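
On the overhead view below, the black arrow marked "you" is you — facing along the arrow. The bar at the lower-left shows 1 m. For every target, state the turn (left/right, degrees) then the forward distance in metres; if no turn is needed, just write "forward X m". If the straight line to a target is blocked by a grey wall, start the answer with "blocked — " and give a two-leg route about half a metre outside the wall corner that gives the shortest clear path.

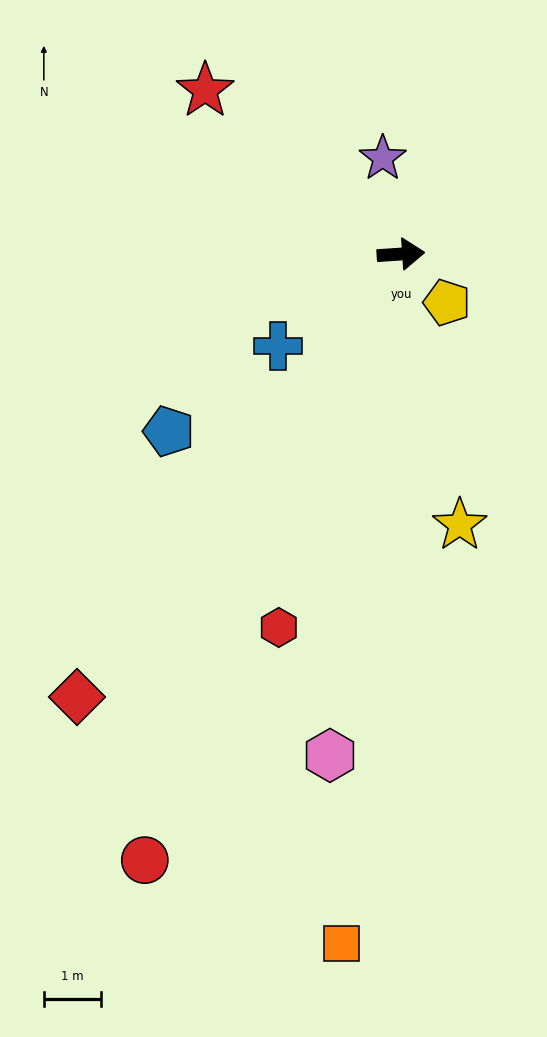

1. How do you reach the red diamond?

turn right 130°, forward 9.5 m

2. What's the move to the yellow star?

turn right 82°, forward 4.8 m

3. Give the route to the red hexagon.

turn right 112°, forward 6.8 m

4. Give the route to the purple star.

turn left 97°, forward 1.7 m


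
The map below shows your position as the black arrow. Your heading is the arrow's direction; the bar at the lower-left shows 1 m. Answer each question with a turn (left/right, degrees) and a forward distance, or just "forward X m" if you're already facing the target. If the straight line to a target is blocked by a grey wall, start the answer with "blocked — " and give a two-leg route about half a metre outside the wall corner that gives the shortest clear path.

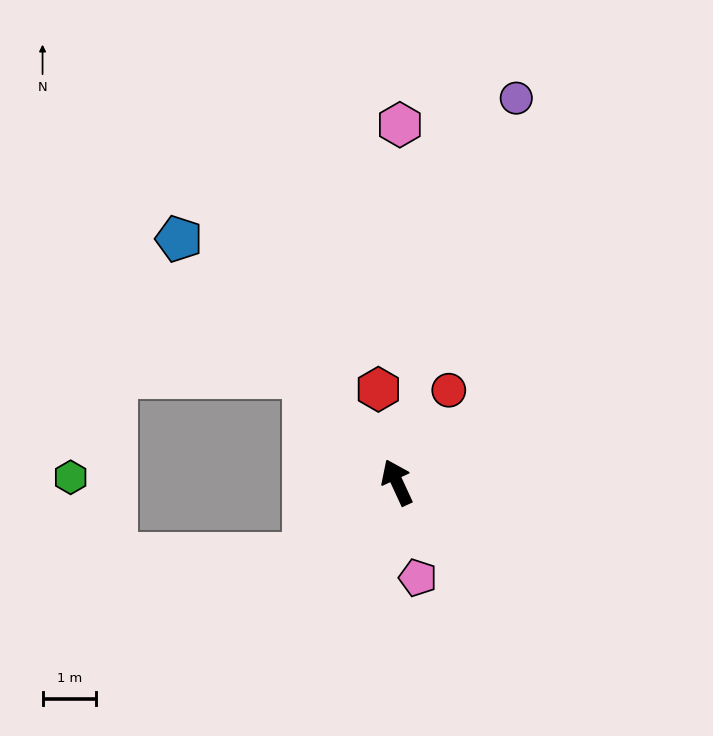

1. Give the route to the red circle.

turn right 54°, forward 2.0 m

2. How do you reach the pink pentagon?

turn left 167°, forward 1.8 m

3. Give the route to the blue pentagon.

turn left 17°, forward 6.1 m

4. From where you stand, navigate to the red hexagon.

turn right 13°, forward 1.8 m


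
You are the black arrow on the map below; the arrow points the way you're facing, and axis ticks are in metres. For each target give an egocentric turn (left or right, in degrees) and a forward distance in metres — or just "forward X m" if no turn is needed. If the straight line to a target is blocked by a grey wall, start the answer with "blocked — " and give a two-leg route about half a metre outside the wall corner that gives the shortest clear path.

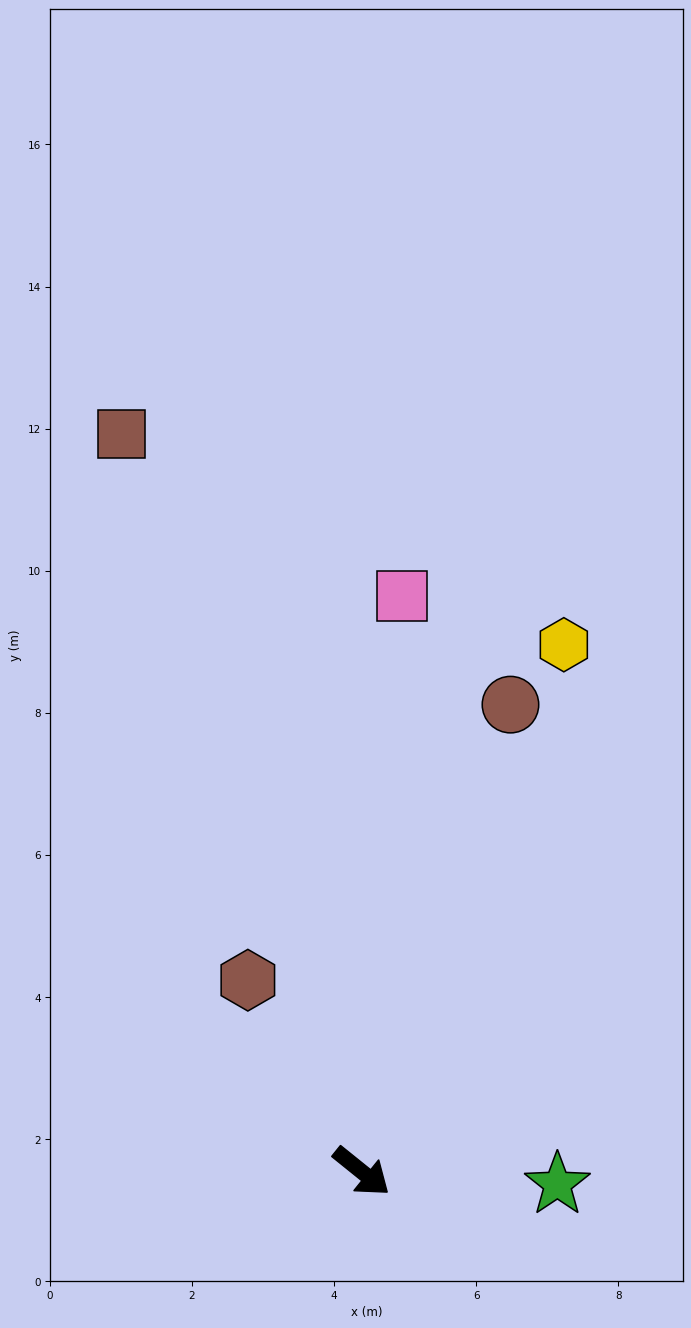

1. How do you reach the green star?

turn left 35°, forward 2.8 m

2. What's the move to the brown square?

turn left 147°, forward 10.9 m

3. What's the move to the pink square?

turn left 125°, forward 8.1 m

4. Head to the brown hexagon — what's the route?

turn left 160°, forward 3.1 m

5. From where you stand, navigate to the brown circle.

turn left 111°, forward 6.9 m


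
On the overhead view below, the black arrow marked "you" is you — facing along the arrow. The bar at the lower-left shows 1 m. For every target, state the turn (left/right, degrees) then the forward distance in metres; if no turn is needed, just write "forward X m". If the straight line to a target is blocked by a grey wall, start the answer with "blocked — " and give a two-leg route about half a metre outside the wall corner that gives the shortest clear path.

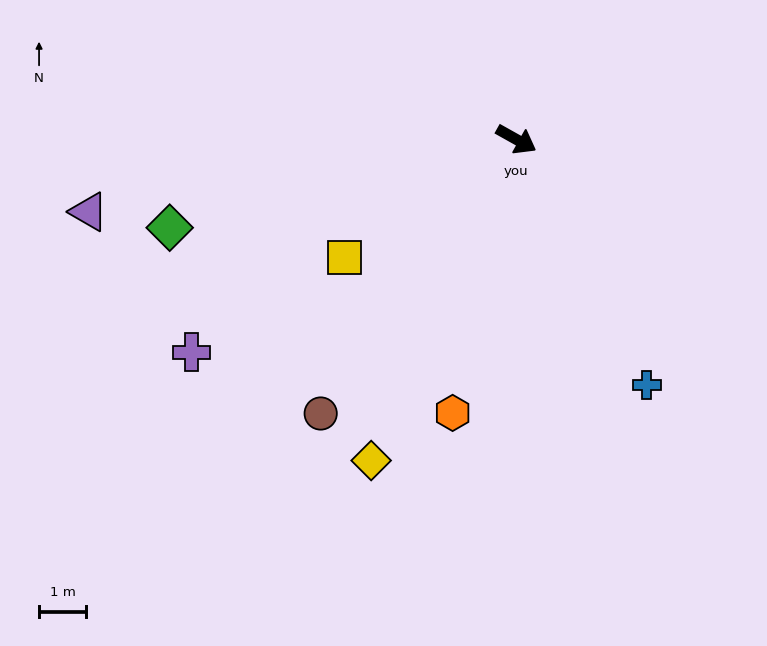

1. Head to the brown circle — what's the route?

turn right 96°, forward 7.1 m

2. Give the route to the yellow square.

turn right 116°, forward 4.4 m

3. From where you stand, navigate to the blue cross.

turn right 33°, forward 5.9 m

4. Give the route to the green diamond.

turn right 136°, forward 7.6 m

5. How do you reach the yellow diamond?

turn right 85°, forward 7.4 m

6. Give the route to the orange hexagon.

turn right 74°, forward 5.9 m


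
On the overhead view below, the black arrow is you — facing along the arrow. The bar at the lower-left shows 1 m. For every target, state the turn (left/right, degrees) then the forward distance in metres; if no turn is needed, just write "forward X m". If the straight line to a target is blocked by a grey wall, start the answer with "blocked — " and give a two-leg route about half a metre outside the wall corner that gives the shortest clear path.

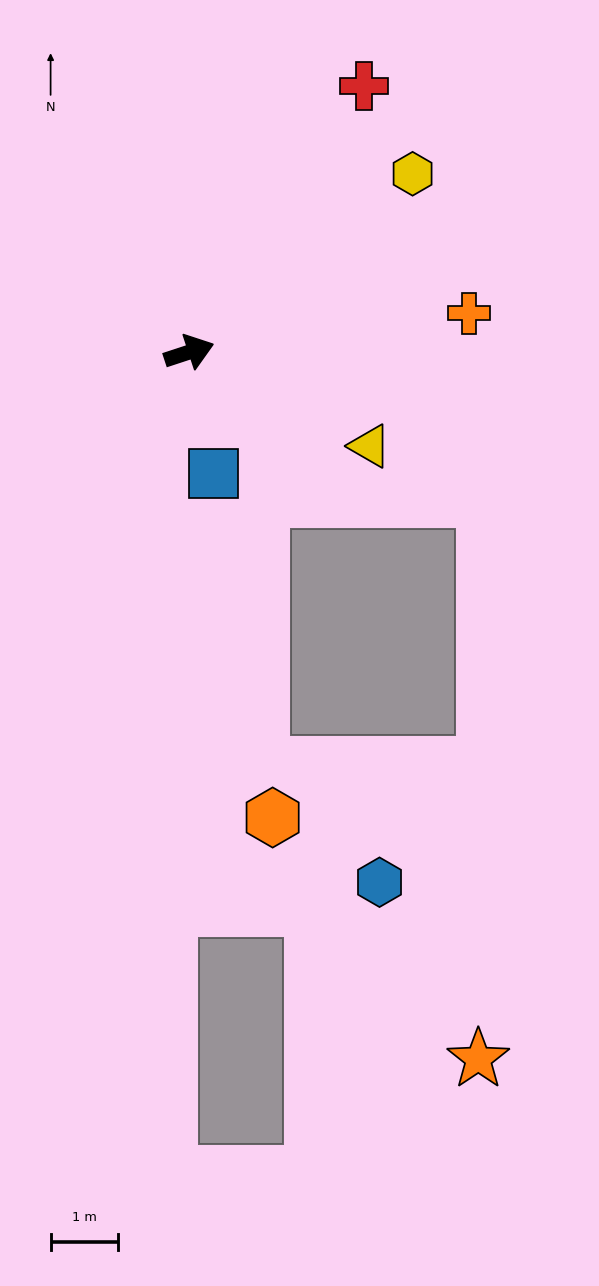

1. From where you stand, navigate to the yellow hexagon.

turn left 20°, forward 4.3 m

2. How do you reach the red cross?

turn left 38°, forward 4.7 m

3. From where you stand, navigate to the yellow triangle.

turn right 46°, forward 3.0 m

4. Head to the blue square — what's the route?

turn right 97°, forward 1.8 m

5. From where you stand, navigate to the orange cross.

turn right 10°, forward 4.2 m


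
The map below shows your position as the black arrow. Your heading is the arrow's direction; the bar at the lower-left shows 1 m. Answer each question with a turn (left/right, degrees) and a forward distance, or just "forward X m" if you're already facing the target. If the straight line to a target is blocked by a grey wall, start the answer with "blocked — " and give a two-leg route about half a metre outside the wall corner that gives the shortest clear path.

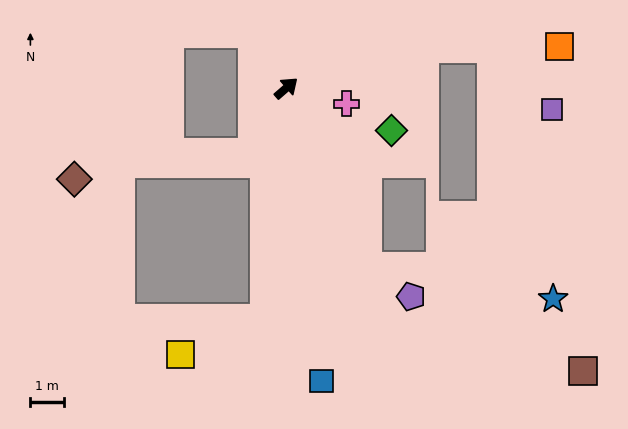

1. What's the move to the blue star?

blocked — turn right 106°, forward 5.8 m, then turn left 55°, forward 5.5 m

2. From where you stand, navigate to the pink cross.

turn right 56°, forward 1.8 m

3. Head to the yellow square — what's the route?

blocked — turn right 136°, forward 6.8 m, then turn right 62°, forward 2.7 m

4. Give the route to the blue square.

turn right 124°, forward 8.7 m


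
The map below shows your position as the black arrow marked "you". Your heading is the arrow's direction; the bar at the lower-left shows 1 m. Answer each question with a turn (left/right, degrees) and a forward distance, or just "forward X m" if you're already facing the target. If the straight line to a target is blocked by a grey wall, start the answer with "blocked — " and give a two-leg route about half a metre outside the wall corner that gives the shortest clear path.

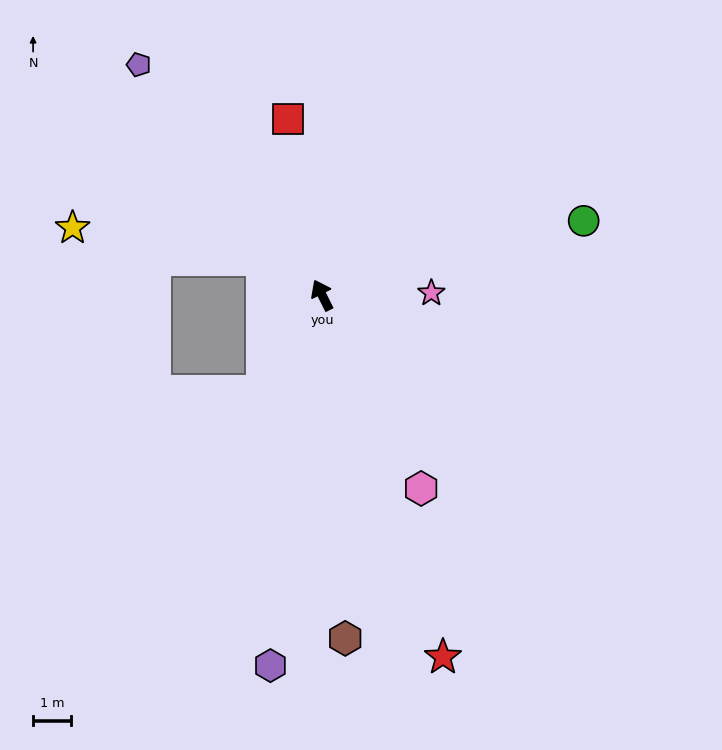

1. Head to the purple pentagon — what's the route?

turn left 12°, forward 7.7 m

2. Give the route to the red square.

turn right 16°, forward 4.7 m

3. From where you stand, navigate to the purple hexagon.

turn left 145°, forward 9.8 m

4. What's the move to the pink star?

turn right 115°, forward 2.9 m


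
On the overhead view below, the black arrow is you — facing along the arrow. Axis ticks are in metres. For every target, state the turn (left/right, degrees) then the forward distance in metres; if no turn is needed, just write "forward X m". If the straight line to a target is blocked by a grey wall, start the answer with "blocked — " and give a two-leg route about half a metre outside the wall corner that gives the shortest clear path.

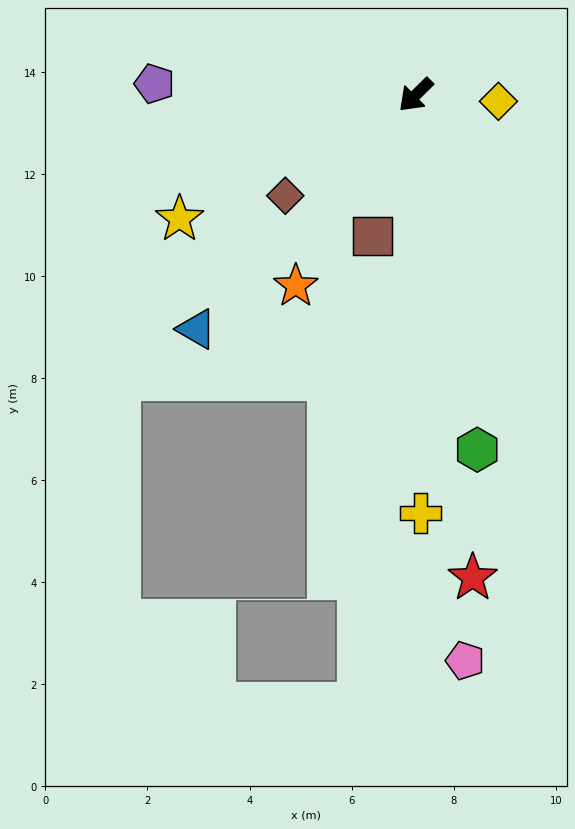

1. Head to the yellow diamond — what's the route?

turn left 131°, forward 1.6 m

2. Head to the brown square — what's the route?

turn left 28°, forward 2.9 m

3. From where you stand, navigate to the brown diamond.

turn right 7°, forward 3.2 m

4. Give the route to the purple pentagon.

turn right 47°, forward 5.1 m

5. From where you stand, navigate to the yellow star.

turn right 17°, forward 5.2 m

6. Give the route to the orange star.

turn left 13°, forward 4.4 m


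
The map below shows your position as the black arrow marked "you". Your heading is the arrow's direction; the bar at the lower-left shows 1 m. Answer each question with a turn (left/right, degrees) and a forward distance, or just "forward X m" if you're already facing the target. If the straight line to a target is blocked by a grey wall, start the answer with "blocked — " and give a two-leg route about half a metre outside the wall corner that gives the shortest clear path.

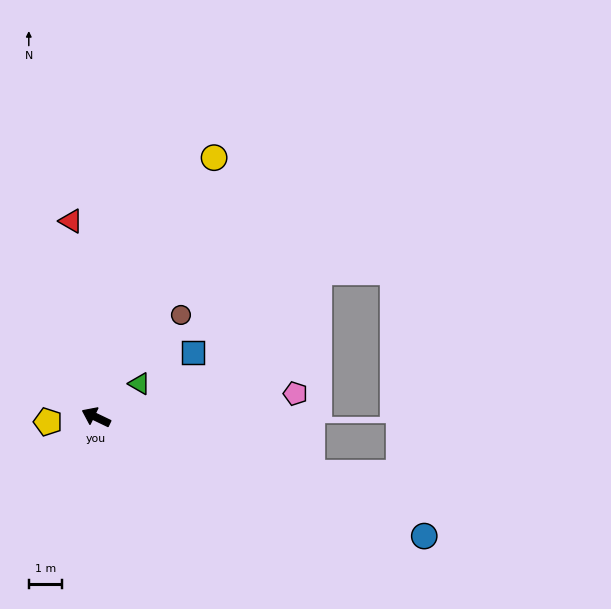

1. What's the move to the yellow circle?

turn right 89°, forward 8.6 m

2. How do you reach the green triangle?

turn right 117°, forward 1.6 m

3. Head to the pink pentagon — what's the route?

turn right 148°, forward 6.0 m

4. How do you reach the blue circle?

turn right 174°, forward 10.5 m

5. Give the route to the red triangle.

turn right 57°, forward 5.9 m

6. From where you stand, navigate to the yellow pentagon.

turn left 31°, forward 1.5 m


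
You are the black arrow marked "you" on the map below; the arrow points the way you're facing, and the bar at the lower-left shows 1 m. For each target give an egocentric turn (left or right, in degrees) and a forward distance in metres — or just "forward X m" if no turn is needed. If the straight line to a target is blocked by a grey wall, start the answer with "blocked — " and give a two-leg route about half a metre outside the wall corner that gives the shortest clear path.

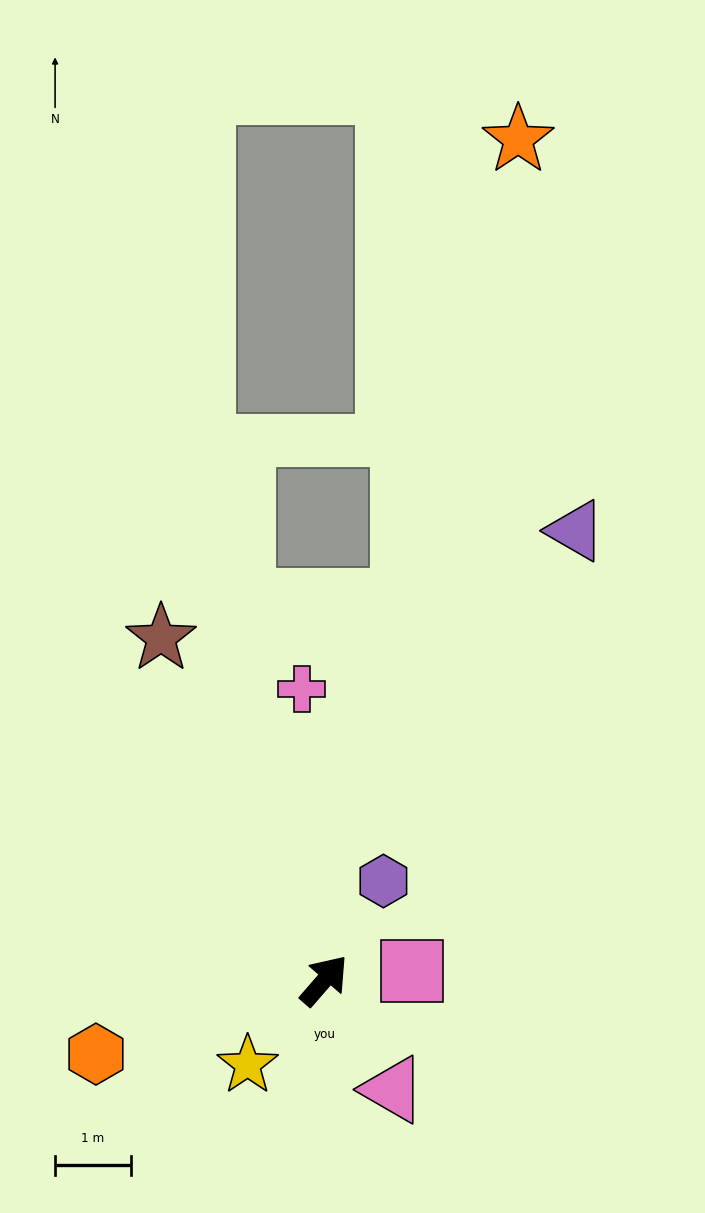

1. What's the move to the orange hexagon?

turn left 149°, forward 3.2 m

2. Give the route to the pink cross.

turn left 45°, forward 3.9 m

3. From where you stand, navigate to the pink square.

turn right 43°, forward 1.2 m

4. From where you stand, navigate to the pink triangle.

turn right 107°, forward 1.7 m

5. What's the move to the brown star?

turn left 66°, forward 5.0 m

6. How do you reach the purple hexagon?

turn left 10°, forward 1.5 m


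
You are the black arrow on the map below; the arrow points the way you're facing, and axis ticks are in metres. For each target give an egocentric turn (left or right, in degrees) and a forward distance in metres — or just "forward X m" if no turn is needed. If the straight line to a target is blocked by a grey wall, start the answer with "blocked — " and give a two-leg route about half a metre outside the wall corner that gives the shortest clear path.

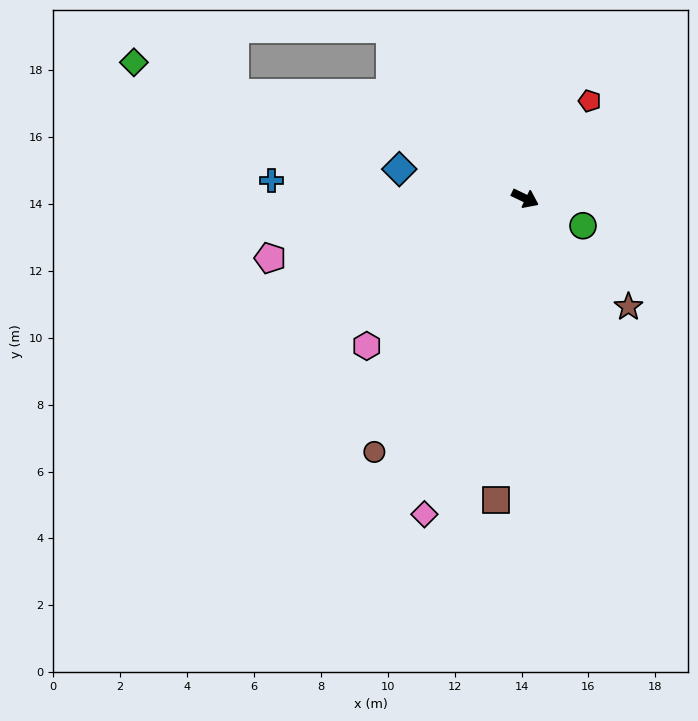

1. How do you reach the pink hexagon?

turn right 111°, forward 6.5 m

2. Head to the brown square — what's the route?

turn right 70°, forward 9.1 m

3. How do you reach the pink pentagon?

turn right 141°, forward 7.8 m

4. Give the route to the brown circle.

turn right 95°, forward 8.8 m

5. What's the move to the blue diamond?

turn right 167°, forward 3.9 m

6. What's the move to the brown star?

turn right 21°, forward 4.5 m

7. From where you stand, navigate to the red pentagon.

turn left 82°, forward 3.5 m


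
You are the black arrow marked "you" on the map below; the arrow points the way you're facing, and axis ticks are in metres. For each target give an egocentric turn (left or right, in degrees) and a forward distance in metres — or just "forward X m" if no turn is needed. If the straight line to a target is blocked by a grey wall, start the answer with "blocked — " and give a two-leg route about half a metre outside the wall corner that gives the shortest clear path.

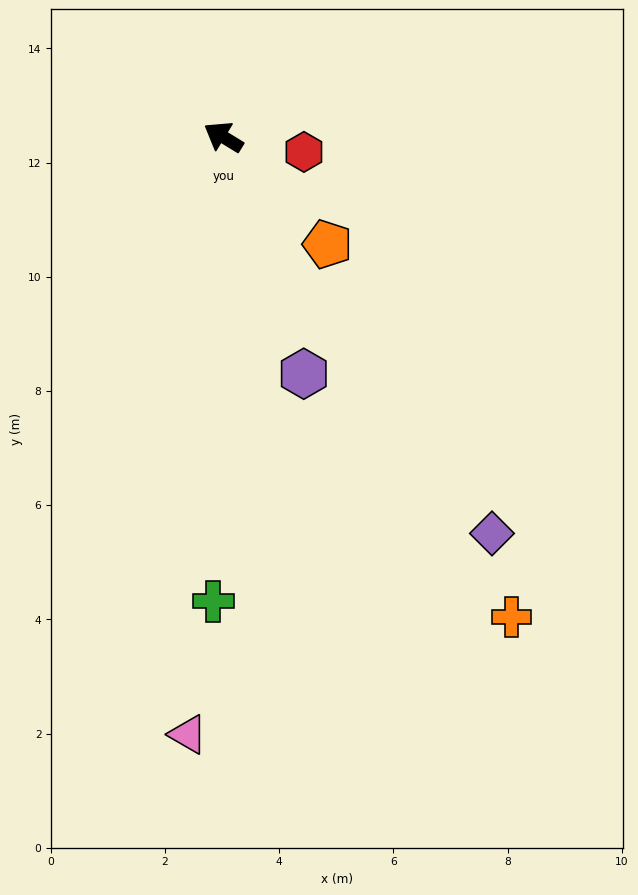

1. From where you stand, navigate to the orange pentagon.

turn left 166°, forward 2.6 m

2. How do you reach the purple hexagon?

turn left 140°, forward 4.4 m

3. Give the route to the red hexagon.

turn right 159°, forward 1.4 m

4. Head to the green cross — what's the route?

turn left 120°, forward 8.1 m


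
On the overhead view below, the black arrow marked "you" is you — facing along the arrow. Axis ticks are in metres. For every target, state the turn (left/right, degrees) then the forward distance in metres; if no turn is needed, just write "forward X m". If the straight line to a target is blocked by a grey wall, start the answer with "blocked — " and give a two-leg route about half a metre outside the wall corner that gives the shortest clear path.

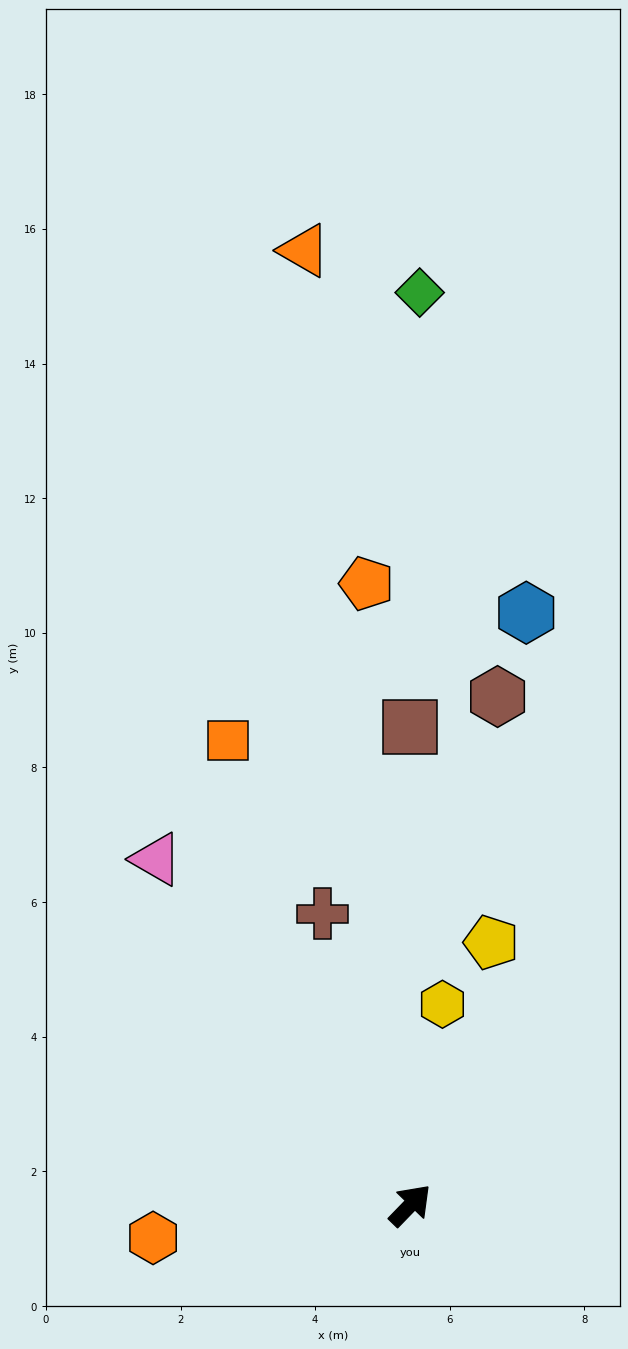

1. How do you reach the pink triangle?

turn left 80°, forward 6.4 m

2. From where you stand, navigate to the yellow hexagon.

turn left 35°, forward 3.0 m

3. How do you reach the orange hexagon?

turn left 141°, forward 3.9 m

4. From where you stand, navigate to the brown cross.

turn left 61°, forward 4.5 m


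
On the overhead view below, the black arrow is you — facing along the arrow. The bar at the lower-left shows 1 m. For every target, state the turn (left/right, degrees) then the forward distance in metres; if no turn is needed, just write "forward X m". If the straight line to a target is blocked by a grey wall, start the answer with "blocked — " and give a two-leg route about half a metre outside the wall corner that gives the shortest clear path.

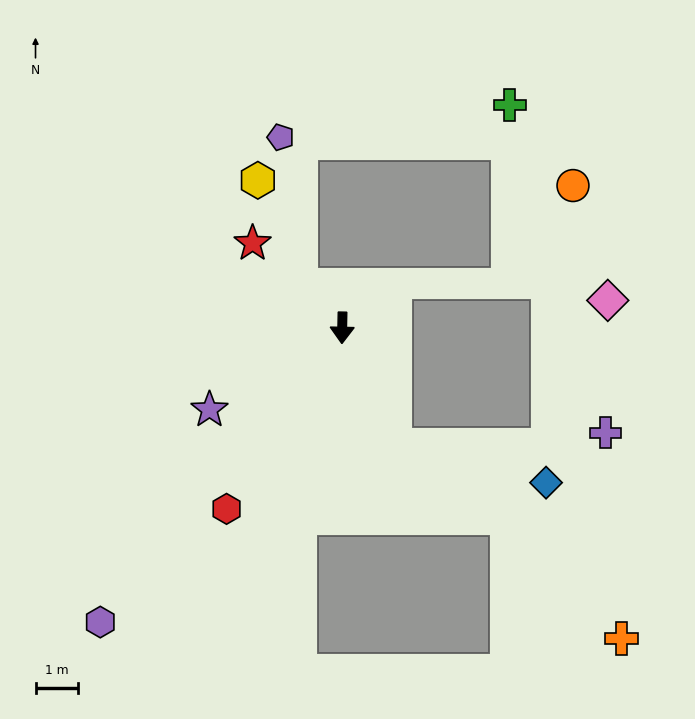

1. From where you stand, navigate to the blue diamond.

blocked — turn left 25°, forward 3.0 m, then turn left 53°, forward 3.7 m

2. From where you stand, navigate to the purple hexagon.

turn right 38°, forward 8.9 m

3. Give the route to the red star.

turn right 132°, forward 2.9 m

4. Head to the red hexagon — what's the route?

turn right 31°, forward 5.0 m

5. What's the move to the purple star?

turn right 57°, forward 3.6 m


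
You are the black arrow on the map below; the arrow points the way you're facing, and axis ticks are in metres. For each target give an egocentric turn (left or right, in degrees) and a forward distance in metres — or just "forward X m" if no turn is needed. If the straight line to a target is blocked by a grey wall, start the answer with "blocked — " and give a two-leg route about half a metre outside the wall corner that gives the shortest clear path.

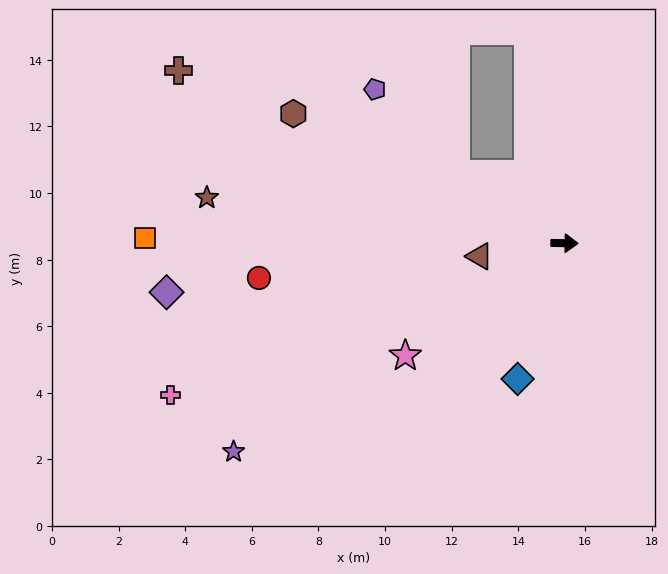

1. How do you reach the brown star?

turn left 174°, forward 10.8 m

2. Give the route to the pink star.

turn right 144°, forward 5.9 m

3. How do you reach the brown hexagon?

turn left 155°, forward 9.0 m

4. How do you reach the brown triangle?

turn right 170°, forward 2.6 m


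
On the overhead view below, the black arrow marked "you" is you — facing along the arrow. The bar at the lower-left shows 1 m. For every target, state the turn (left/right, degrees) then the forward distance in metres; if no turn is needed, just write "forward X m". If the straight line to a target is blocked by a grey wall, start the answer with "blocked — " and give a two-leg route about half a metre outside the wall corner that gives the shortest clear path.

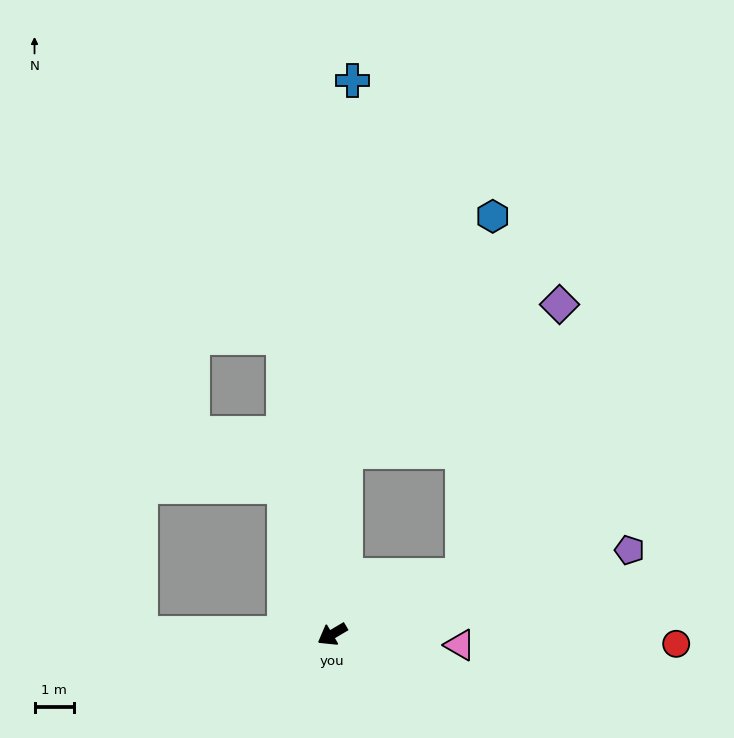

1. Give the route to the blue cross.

turn right 123°, forward 14.0 m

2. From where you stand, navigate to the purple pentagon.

turn left 165°, forward 7.8 m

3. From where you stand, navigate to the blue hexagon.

blocked — turn right 125°, forward 4.6 m, then turn right 27°, forward 7.0 m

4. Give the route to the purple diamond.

blocked — turn left 174°, forward 3.6 m, then turn left 46°, forward 7.3 m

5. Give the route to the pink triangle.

turn left 145°, forward 3.2 m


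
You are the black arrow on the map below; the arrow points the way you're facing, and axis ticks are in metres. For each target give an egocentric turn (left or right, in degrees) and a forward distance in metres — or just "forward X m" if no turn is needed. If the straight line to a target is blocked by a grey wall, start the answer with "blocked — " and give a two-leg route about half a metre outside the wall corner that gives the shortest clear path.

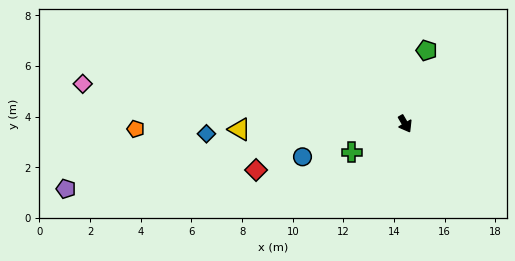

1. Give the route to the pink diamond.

turn right 127°, forward 12.8 m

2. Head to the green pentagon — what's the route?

turn left 134°, forward 3.0 m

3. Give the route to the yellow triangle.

turn right 118°, forward 6.5 m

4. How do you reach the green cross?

turn right 92°, forward 2.4 m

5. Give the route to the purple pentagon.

turn right 109°, forward 13.6 m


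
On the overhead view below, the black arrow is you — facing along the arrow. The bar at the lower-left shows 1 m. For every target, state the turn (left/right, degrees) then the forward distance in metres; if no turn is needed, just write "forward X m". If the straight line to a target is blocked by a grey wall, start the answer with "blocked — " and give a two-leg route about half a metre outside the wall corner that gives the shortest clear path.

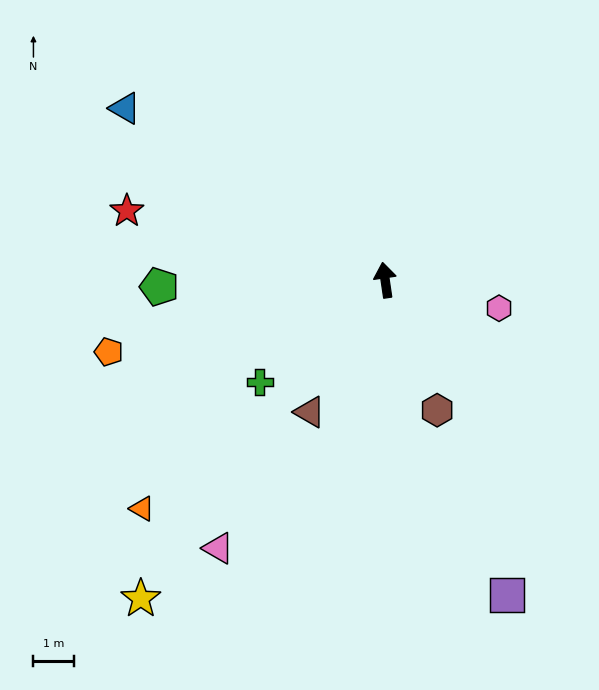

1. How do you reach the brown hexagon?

turn right 167°, forward 3.4 m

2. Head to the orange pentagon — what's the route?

turn left 96°, forward 7.0 m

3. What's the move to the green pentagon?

turn left 83°, forward 5.5 m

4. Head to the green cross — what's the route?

turn left 121°, forward 3.9 m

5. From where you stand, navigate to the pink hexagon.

turn right 112°, forward 2.9 m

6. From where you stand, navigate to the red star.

turn left 67°, forward 6.5 m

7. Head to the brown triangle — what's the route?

turn left 142°, forward 3.7 m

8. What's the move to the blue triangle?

turn left 48°, forward 7.6 m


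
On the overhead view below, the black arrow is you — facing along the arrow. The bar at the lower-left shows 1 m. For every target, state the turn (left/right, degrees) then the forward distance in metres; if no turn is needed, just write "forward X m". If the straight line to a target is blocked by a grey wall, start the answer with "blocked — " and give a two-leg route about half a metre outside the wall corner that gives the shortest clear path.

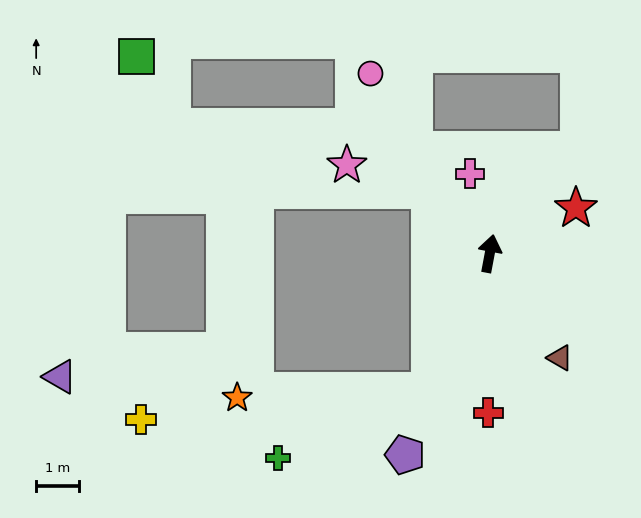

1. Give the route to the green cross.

blocked — turn left 167°, forward 3.5 m, then turn right 42°, forward 3.9 m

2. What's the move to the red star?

turn right 52°, forward 2.3 m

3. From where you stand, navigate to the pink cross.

turn left 24°, forward 1.9 m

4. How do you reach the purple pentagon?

turn left 168°, forward 5.1 m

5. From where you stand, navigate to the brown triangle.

turn right 135°, forward 2.9 m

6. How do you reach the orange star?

blocked — turn left 167°, forward 3.5 m, then turn right 64°, forward 4.5 m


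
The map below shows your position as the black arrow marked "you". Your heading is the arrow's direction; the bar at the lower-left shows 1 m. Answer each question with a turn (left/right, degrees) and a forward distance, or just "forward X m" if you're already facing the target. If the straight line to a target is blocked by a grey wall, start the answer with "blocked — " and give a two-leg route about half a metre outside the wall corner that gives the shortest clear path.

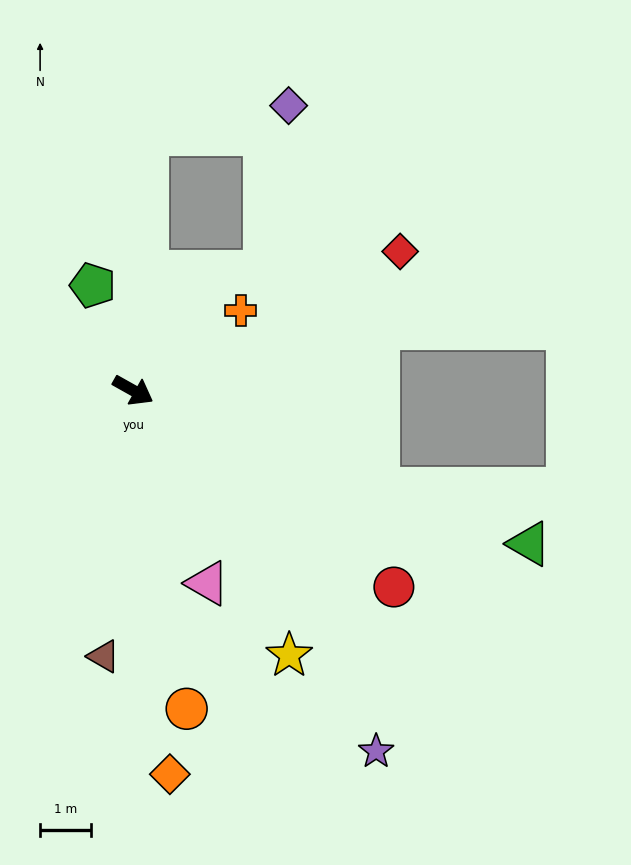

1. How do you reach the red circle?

turn right 8°, forward 6.4 m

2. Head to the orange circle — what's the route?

turn right 51°, forward 6.3 m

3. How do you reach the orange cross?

turn left 66°, forward 2.6 m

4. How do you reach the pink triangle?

turn right 40°, forward 4.1 m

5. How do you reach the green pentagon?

turn left 140°, forward 2.2 m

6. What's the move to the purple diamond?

blocked — turn left 116°, forward 5.1 m, then turn right 75°, forward 2.8 m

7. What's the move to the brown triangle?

turn right 67°, forward 5.3 m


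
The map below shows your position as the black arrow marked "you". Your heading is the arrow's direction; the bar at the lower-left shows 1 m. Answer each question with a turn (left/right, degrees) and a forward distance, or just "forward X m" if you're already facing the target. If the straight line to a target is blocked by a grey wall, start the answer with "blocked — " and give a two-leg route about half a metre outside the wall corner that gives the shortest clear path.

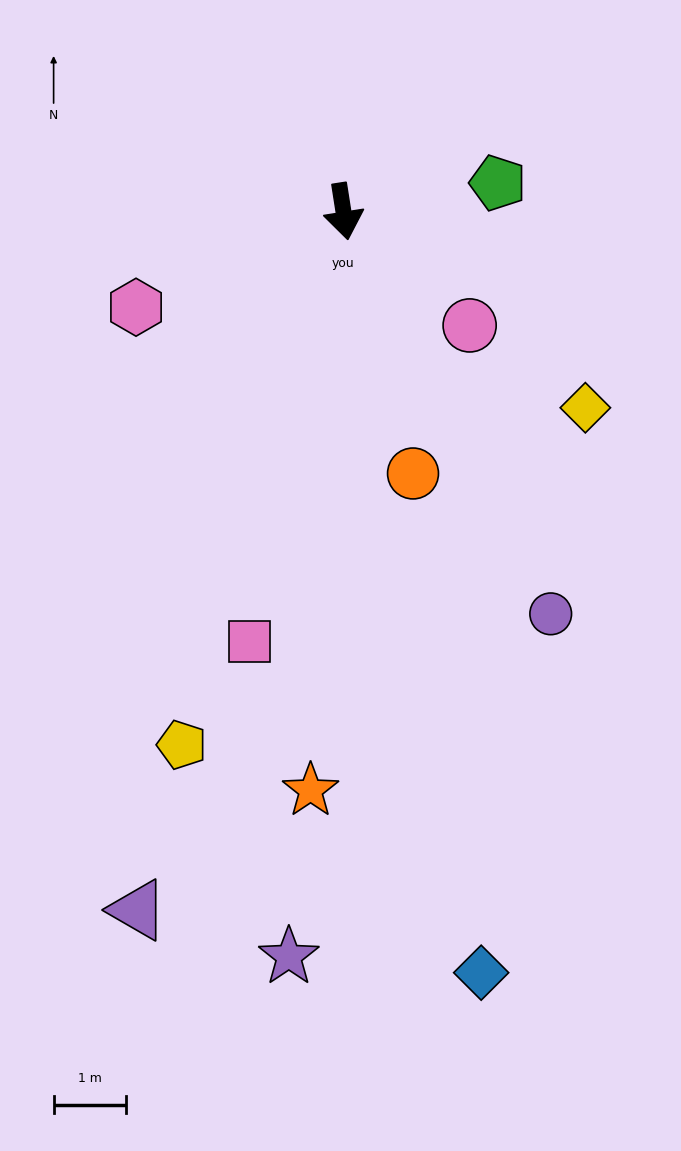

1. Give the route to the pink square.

turn right 21°, forward 6.1 m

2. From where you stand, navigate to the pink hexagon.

turn right 74°, forward 3.1 m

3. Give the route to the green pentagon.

turn left 92°, forward 2.2 m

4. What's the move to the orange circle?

turn left 6°, forward 3.7 m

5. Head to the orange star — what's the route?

turn right 12°, forward 8.0 m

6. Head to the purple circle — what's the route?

turn left 18°, forward 6.2 m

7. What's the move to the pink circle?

turn left 39°, forward 2.3 m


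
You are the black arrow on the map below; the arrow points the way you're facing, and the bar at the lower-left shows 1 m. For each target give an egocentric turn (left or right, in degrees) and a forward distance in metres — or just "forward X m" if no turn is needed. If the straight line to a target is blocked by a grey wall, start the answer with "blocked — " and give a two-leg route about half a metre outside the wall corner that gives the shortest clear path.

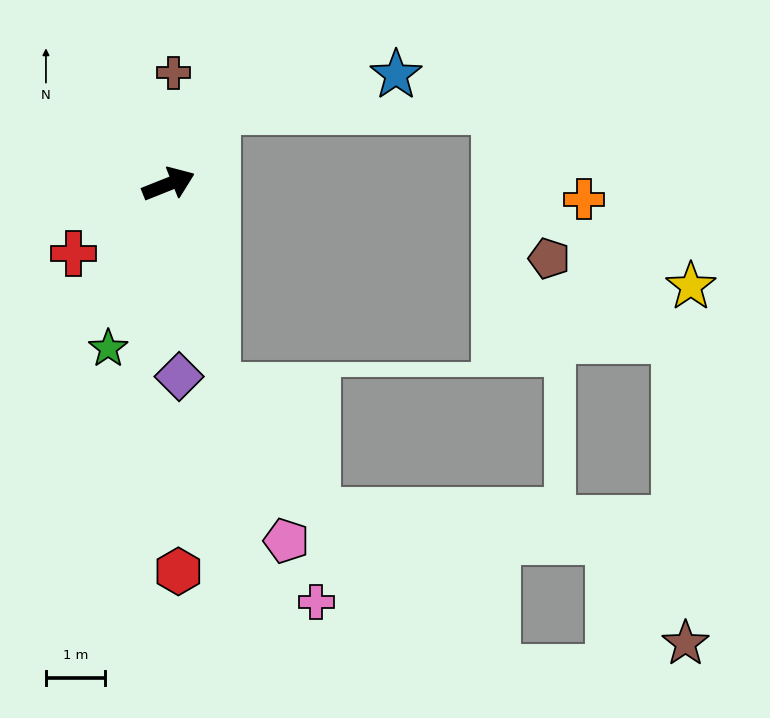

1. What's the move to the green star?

turn right 132°, forward 3.0 m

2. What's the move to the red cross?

turn right 166°, forward 2.0 m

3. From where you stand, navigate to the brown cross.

turn left 66°, forward 1.9 m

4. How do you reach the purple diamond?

turn right 109°, forward 3.3 m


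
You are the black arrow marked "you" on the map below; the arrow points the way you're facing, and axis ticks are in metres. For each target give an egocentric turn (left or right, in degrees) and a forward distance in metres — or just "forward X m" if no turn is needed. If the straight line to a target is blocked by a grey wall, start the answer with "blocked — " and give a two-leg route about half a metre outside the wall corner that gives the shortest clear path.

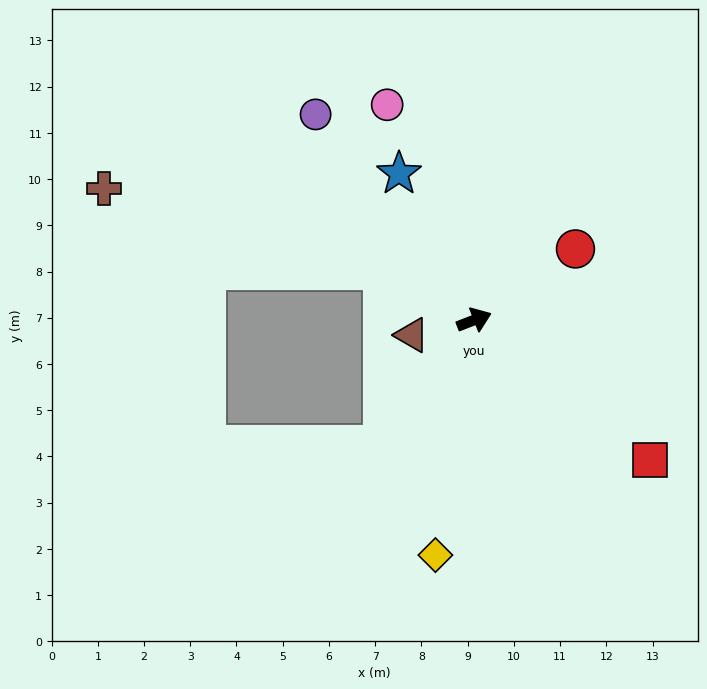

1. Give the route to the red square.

turn right 60°, forward 4.9 m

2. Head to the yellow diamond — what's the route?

turn right 121°, forward 5.2 m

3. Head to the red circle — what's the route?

turn left 14°, forward 2.7 m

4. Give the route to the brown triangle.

turn left 172°, forward 1.4 m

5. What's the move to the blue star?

turn left 96°, forward 3.6 m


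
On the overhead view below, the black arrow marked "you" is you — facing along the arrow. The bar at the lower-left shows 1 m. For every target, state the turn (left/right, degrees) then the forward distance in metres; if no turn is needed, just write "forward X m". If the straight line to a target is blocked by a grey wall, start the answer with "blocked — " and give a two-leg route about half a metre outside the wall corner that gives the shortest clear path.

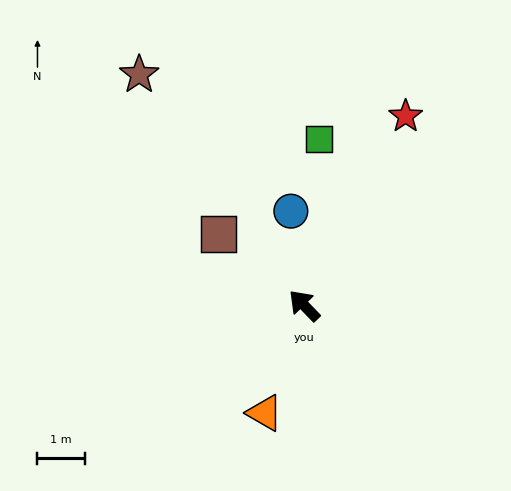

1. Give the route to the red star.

turn right 72°, forward 4.5 m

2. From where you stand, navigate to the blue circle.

turn right 36°, forward 2.0 m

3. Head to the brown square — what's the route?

turn left 6°, forward 2.4 m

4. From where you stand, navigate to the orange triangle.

turn left 116°, forward 2.4 m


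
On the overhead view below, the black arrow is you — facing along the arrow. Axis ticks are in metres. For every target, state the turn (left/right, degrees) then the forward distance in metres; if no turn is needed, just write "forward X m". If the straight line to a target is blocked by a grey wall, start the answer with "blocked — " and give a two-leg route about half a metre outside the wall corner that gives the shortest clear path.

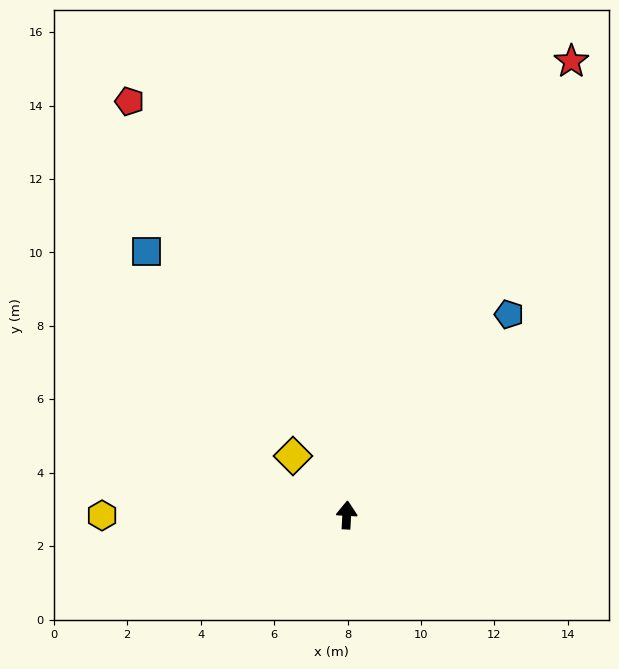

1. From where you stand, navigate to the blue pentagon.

turn right 36°, forward 7.0 m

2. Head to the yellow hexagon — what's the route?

turn left 93°, forward 6.7 m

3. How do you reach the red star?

turn right 23°, forward 13.8 m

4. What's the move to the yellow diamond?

turn left 45°, forward 2.2 m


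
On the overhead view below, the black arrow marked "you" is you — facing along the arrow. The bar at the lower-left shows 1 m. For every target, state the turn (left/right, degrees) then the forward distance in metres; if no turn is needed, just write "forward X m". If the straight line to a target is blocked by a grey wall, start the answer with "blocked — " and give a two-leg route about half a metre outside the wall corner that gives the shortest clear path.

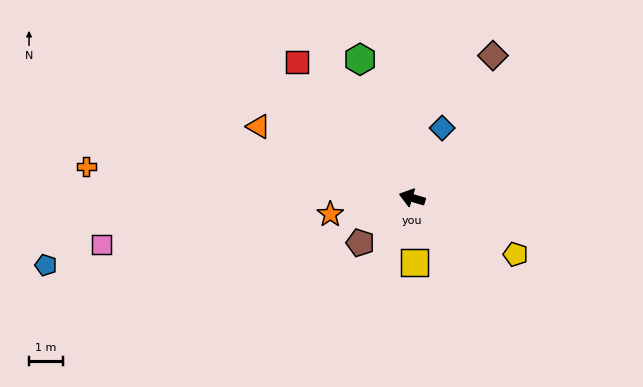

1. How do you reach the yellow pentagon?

turn left 168°, forward 3.5 m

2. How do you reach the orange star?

turn left 28°, forward 2.5 m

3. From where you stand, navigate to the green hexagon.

turn right 53°, forward 4.4 m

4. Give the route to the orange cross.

turn left 11°, forward 9.8 m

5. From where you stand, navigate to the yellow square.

turn left 109°, forward 1.9 m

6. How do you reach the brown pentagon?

turn left 57°, forward 2.0 m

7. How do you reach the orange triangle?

turn right 8°, forward 5.1 m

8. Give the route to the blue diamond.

turn right 97°, forward 2.3 m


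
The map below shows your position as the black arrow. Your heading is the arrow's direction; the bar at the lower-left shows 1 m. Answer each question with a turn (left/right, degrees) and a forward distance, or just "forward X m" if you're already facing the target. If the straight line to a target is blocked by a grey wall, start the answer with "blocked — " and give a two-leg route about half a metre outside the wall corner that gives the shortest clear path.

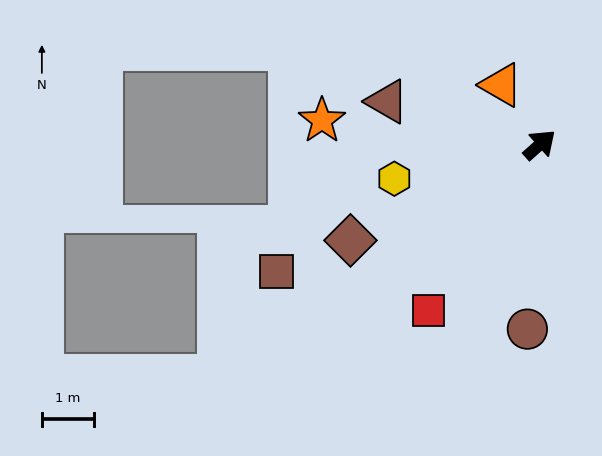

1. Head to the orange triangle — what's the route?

turn left 81°, forward 1.4 m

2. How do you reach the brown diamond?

turn left 165°, forward 4.1 m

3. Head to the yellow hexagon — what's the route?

turn left 151°, forward 2.9 m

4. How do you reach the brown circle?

turn right 136°, forward 3.5 m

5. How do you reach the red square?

turn right 165°, forward 3.8 m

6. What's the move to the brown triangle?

turn left 123°, forward 3.0 m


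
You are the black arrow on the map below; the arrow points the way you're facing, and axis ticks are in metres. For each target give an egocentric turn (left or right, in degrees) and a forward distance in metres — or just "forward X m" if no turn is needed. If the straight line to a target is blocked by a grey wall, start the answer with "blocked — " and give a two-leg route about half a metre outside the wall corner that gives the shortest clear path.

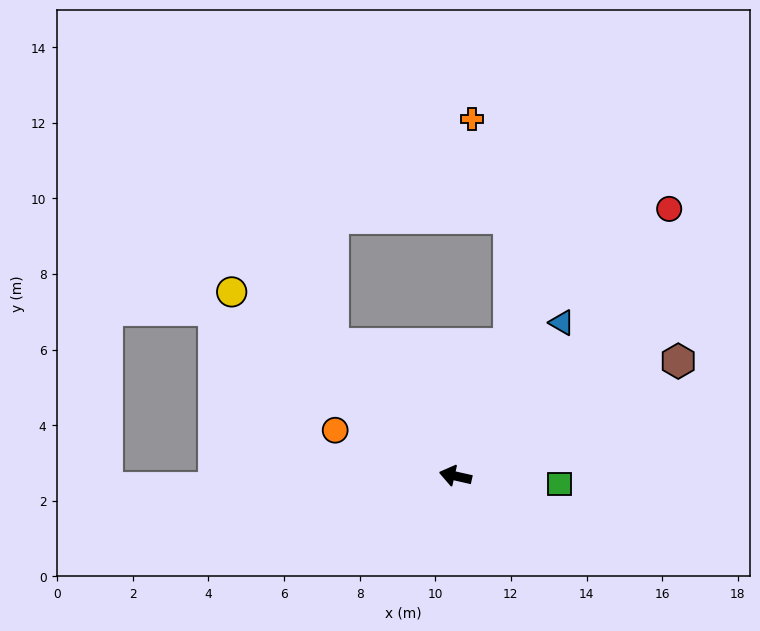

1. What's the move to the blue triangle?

turn right 112°, forward 4.9 m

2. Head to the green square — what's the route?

turn right 172°, forward 2.8 m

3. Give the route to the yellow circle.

turn right 27°, forward 7.7 m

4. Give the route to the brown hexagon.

turn right 140°, forward 6.6 m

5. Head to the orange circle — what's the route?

turn right 8°, forward 3.4 m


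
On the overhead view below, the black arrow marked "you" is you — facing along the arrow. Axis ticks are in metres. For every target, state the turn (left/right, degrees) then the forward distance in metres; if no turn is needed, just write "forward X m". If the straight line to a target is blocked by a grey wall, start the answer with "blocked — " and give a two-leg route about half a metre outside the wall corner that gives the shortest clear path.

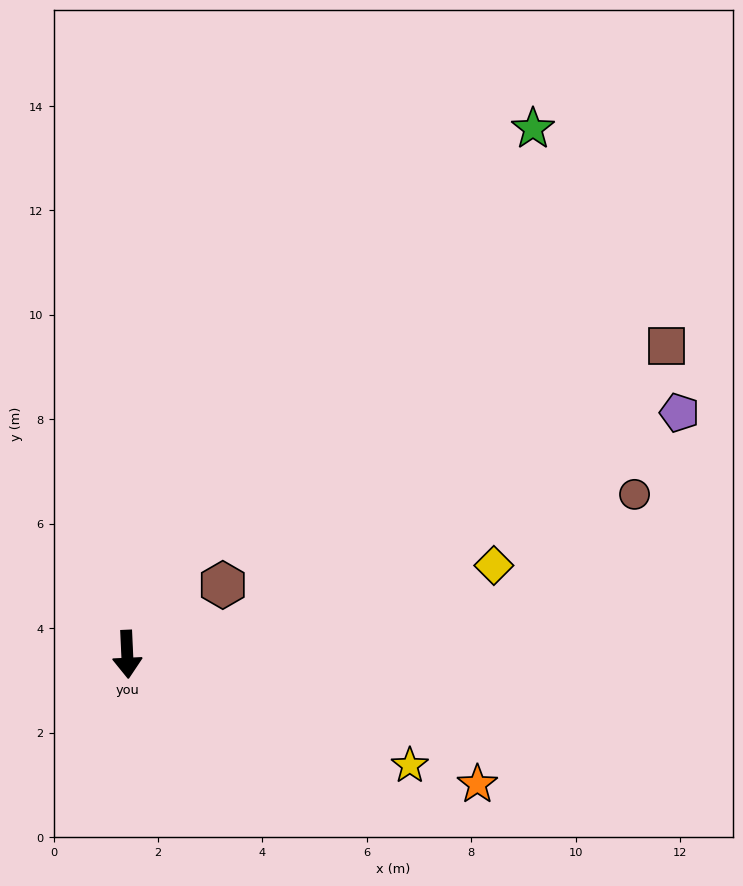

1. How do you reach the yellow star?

turn left 66°, forward 5.8 m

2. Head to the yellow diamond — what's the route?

turn left 101°, forward 7.2 m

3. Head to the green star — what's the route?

turn left 140°, forward 12.7 m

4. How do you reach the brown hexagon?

turn left 123°, forward 2.3 m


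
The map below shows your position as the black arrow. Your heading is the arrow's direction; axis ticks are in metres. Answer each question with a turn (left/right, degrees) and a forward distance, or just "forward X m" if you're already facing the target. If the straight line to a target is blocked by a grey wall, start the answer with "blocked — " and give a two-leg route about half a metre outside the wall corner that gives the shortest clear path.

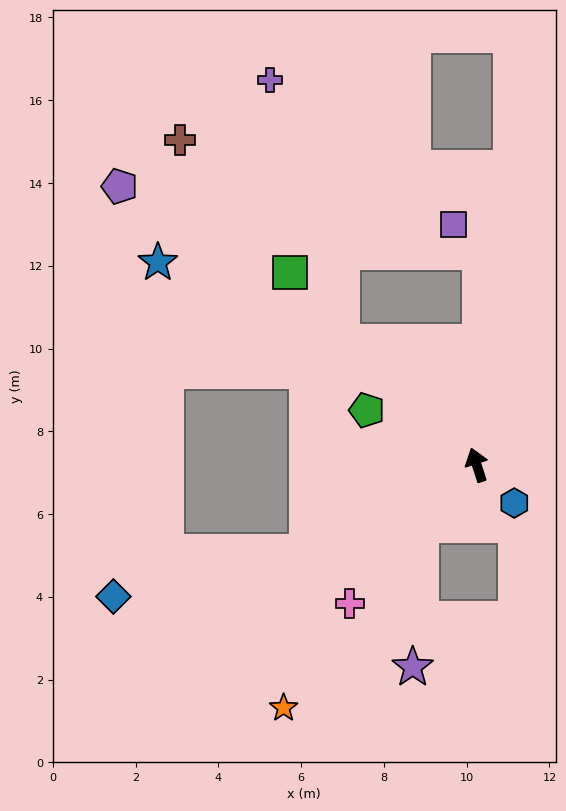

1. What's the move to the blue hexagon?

turn right 153°, forward 1.3 m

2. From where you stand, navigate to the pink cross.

turn left 120°, forward 4.5 m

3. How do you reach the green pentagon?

turn left 46°, forward 3.0 m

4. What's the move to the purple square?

blocked — turn right 19°, forward 5.1 m, then turn left 44°, forward 0.9 m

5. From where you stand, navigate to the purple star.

blocked — turn left 119°, forward 2.0 m, then turn left 40°, forward 3.4 m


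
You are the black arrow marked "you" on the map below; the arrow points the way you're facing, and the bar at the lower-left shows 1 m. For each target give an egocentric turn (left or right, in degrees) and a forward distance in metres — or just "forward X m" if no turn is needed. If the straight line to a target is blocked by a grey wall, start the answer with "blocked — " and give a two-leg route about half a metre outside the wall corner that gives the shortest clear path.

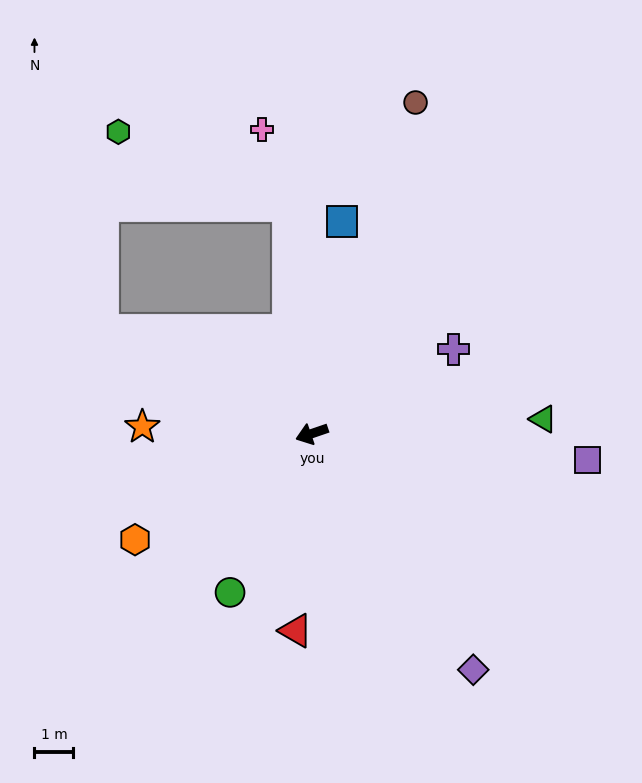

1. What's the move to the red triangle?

turn left 66°, forward 5.1 m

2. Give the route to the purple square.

turn left 156°, forward 7.1 m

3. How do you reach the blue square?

turn right 117°, forward 5.5 m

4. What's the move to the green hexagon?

blocked — turn right 103°, forward 5.9 m, then turn left 61°, forward 4.8 m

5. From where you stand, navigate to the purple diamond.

turn left 105°, forward 7.3 m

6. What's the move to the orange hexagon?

turn left 12°, forward 5.3 m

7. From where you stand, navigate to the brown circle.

turn right 126°, forward 8.9 m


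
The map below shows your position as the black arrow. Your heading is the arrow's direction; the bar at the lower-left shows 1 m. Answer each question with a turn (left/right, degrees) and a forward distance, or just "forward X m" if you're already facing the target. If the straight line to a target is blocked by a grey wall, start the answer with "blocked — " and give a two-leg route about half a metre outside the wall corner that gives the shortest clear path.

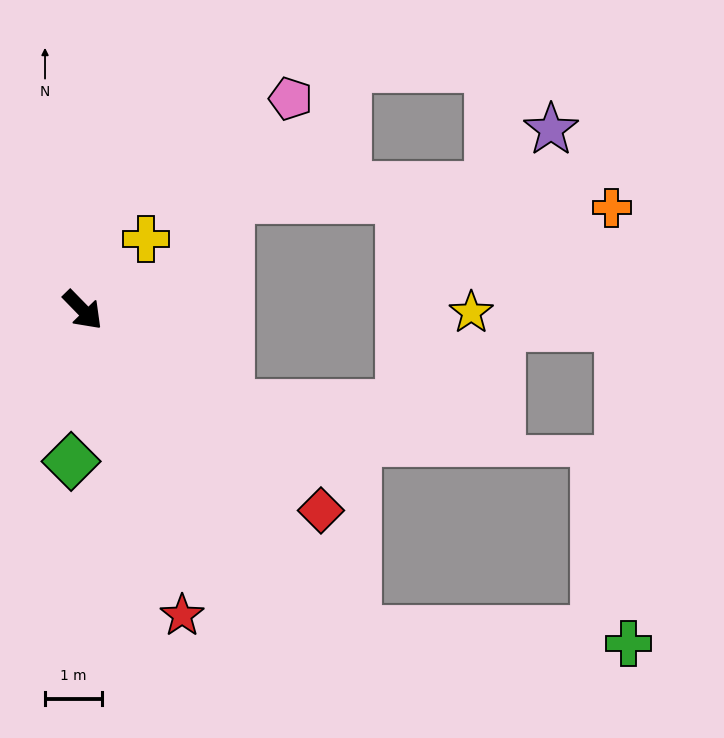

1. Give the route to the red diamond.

turn left 6°, forward 5.5 m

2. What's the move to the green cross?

blocked — turn right 4°, forward 7.4 m, then turn left 47°, forward 4.8 m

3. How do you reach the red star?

turn right 26°, forward 5.7 m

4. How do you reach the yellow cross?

turn left 94°, forward 1.7 m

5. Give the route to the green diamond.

turn right 49°, forward 2.7 m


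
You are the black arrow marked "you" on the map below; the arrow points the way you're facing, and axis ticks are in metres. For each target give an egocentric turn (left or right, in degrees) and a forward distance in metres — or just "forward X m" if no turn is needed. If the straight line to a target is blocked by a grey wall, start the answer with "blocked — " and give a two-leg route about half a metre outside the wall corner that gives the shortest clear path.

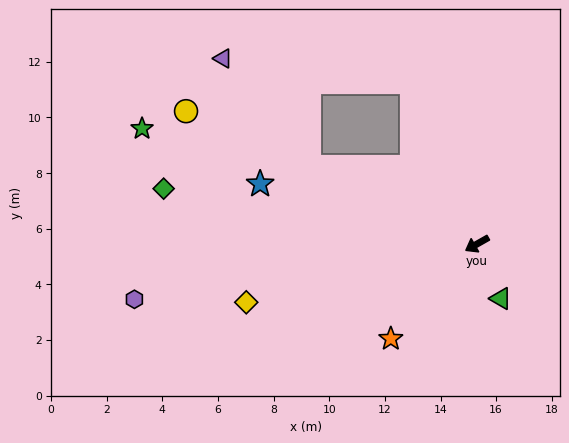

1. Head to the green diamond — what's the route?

turn right 40°, forward 11.4 m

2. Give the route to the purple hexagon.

turn right 20°, forward 12.5 m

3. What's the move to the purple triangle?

blocked — turn right 54°, forward 6.6 m, then turn right 27°, forward 5.0 m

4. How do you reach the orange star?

turn left 18°, forward 4.6 m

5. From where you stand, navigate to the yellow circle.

turn right 54°, forward 11.5 m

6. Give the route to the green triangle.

turn left 84°, forward 2.1 m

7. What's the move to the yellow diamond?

turn right 15°, forward 8.6 m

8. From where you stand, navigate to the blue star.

turn right 45°, forward 8.1 m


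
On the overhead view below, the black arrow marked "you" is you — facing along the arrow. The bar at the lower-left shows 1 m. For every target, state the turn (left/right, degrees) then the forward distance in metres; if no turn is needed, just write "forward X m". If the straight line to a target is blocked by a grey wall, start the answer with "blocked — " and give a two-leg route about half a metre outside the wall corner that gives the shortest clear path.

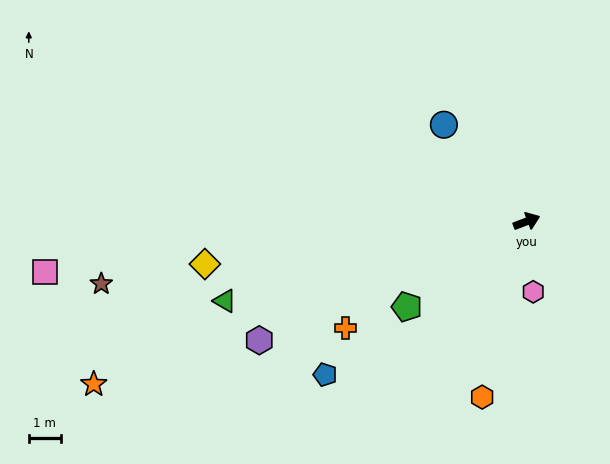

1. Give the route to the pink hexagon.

turn right 106°, forward 2.2 m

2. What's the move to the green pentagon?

turn right 165°, forward 4.6 m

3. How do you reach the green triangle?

turn left 174°, forward 9.7 m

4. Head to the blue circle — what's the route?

turn left 110°, forward 4.0 m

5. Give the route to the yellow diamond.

turn left 167°, forward 10.1 m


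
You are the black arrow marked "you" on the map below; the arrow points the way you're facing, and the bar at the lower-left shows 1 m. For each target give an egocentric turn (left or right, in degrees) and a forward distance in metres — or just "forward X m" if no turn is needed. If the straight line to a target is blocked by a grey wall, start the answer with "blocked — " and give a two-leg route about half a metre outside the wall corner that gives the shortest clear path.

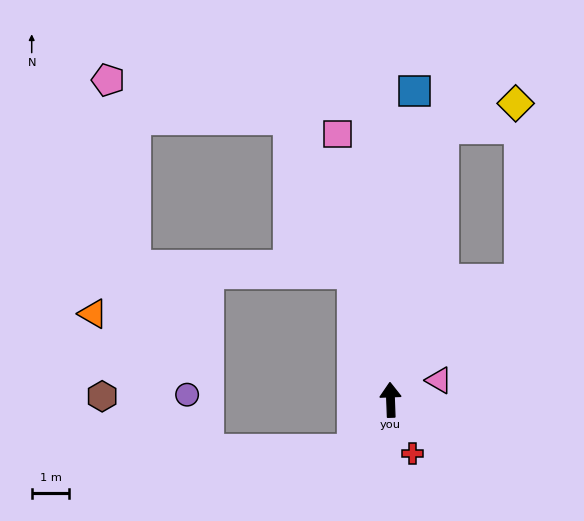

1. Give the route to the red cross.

turn right 160°, forward 1.5 m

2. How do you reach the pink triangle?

turn right 70°, forward 1.4 m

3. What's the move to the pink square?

turn left 9°, forward 7.2 m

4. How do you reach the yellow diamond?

blocked — turn right 13°, forward 7.3 m, then turn right 60°, forward 2.0 m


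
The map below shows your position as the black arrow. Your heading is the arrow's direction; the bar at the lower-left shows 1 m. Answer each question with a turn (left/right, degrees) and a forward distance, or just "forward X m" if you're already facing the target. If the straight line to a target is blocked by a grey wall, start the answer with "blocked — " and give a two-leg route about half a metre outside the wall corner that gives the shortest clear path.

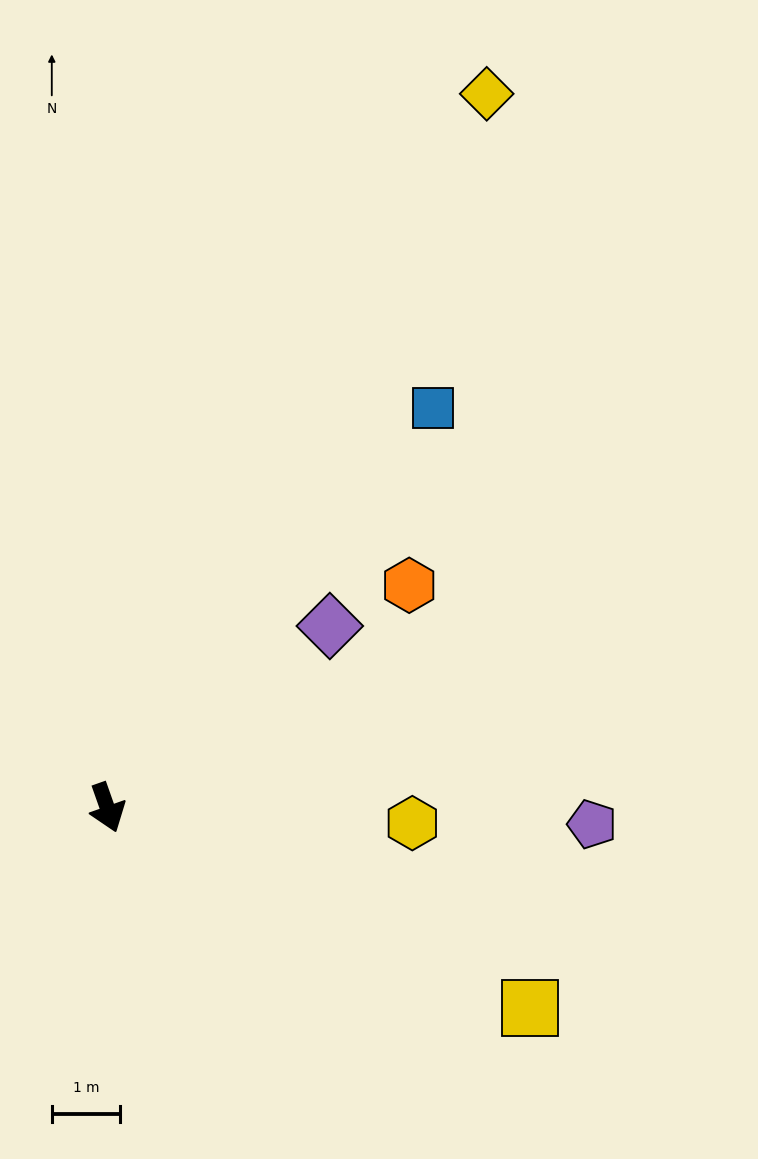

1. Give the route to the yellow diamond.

turn left 133°, forward 11.9 m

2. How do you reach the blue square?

turn left 121°, forward 7.6 m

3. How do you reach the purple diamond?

turn left 110°, forward 4.2 m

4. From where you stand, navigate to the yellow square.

turn left 45°, forward 6.9 m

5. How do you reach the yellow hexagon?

turn left 68°, forward 4.5 m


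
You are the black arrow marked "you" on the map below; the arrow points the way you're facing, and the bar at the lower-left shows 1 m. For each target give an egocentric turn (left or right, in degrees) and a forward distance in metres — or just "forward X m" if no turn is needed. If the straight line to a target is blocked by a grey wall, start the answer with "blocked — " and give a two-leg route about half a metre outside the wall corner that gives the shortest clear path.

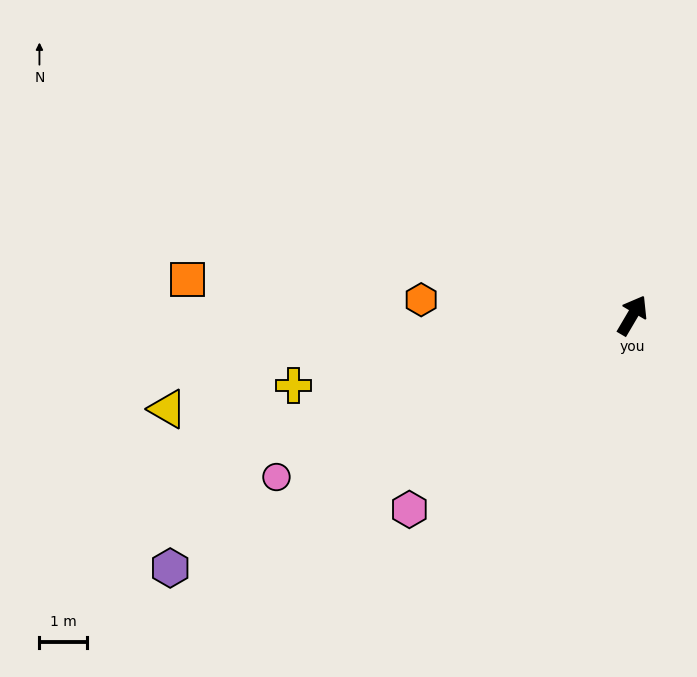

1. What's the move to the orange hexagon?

turn left 116°, forward 4.5 m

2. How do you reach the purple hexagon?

turn left 149°, forward 11.2 m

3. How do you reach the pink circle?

turn left 145°, forward 8.3 m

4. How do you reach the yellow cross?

turn left 132°, forward 7.3 m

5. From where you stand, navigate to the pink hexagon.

turn left 161°, forward 6.3 m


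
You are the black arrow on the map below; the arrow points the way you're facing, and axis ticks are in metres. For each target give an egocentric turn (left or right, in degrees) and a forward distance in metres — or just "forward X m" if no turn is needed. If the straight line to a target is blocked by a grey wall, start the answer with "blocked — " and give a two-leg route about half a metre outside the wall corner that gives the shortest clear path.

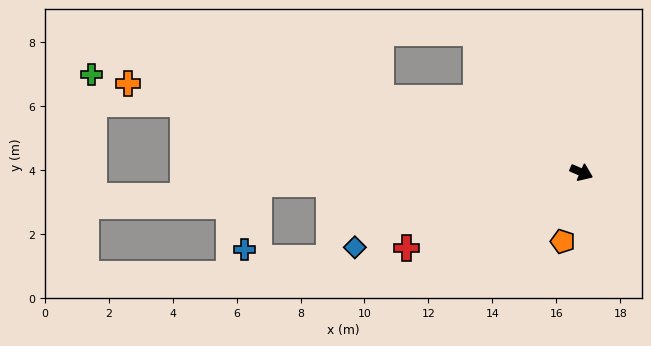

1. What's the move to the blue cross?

blocked — turn right 155°, forward 10.1 m, then turn left 76°, forward 2.1 m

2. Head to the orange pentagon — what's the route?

turn right 82°, forward 2.2 m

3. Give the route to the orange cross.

turn right 168°, forward 14.5 m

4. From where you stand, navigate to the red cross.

turn right 133°, forward 6.0 m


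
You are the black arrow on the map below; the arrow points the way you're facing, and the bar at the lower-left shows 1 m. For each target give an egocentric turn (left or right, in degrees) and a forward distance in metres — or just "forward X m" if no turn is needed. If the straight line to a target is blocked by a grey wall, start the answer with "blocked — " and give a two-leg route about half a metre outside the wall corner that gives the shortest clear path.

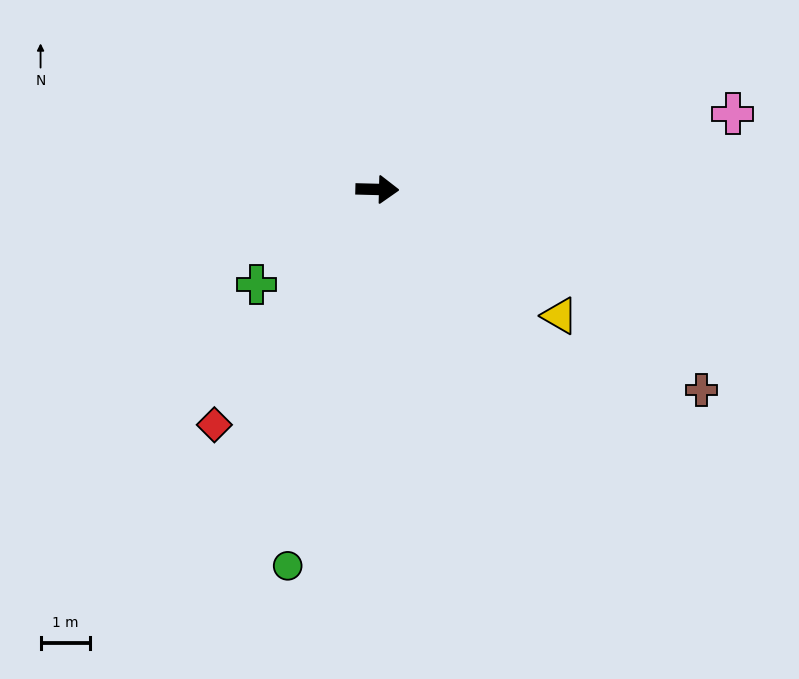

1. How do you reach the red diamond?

turn right 123°, forward 5.8 m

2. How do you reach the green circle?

turn right 102°, forward 7.8 m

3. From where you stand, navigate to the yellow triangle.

turn right 33°, forward 4.5 m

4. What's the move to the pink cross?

turn left 13°, forward 7.4 m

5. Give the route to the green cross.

turn right 140°, forward 3.1 m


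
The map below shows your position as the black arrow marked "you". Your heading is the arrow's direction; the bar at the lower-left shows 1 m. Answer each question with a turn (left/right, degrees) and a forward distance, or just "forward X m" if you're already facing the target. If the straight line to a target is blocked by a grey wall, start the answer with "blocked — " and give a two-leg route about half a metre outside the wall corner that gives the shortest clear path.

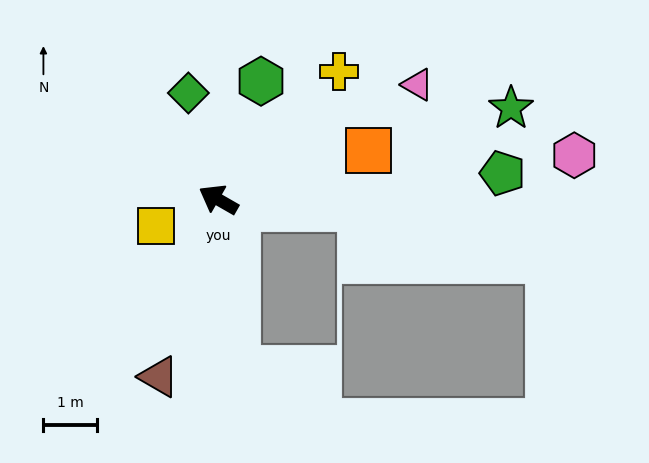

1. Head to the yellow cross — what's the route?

turn right 103°, forward 3.3 m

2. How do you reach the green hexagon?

turn right 80°, forward 2.3 m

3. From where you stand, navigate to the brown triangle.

turn left 101°, forward 3.5 m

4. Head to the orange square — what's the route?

turn right 132°, forward 2.9 m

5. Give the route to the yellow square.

turn left 53°, forward 1.3 m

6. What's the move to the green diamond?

turn right 44°, forward 2.1 m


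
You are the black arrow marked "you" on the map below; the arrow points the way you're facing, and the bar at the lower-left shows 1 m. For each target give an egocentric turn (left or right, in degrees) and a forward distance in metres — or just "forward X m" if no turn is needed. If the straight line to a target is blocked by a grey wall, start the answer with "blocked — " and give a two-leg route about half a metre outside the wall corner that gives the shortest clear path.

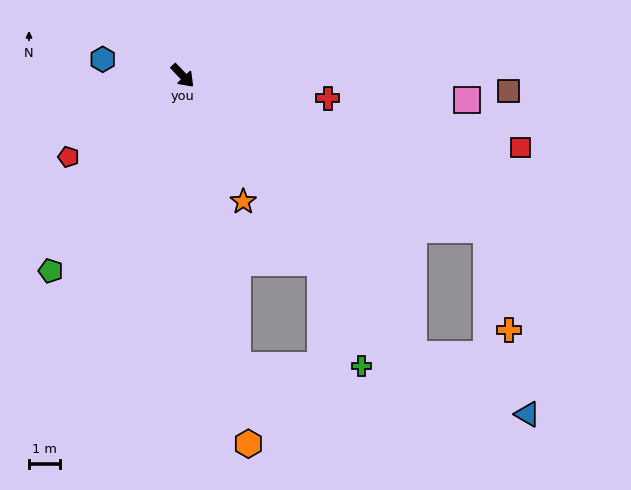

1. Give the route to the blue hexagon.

turn right 145°, forward 2.6 m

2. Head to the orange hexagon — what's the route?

turn right 34°, forward 12.0 m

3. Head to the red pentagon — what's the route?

turn right 98°, forward 4.5 m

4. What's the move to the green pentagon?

turn right 78°, forward 7.5 m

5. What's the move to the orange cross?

blocked — turn left 19°, forward 10.9 m, then turn right 50°, forward 3.3 m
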